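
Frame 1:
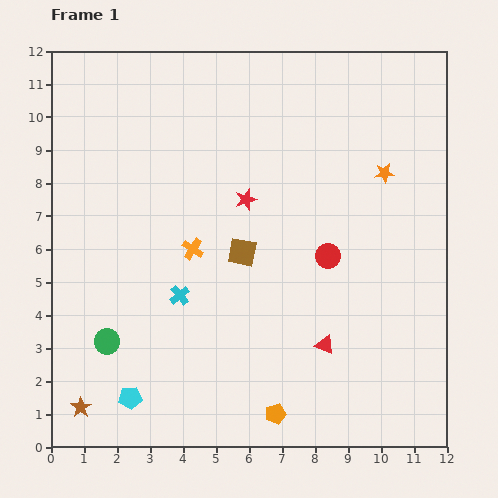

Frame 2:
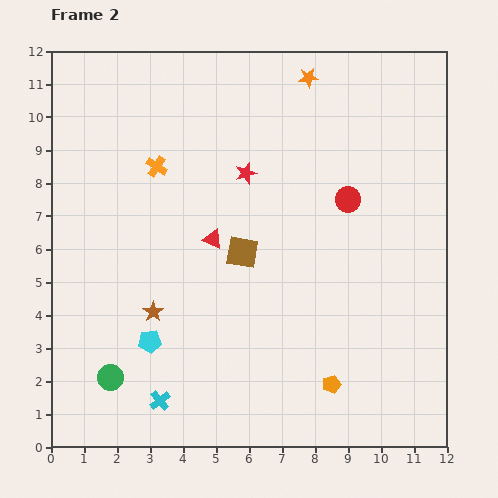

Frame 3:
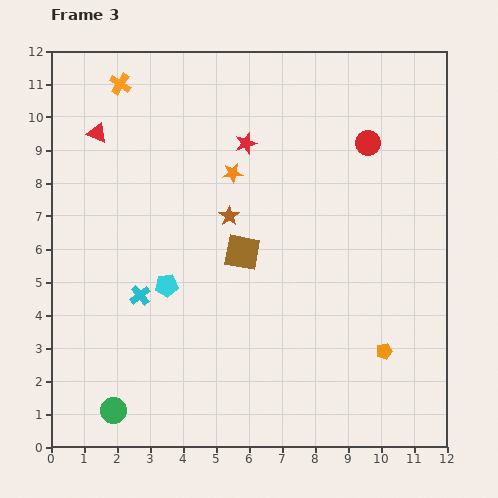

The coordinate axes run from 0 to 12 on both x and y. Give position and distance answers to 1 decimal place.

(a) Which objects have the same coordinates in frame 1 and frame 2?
the brown square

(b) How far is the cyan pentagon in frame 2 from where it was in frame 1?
1.8

The cyan pentagon moved from (2.4, 1.5) to (3.0, 3.2), a distance of √(0.6² + 1.7²) ≈ 1.8.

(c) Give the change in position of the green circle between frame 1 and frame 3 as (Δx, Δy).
(0.2, -2.1)

The green circle was at (1.7, 3.2) in frame 1 and (1.9, 1.1) in frame 3.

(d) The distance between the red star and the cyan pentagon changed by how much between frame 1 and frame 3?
-2.0

Distance in frame 1: 6.9. Distance in frame 3: 4.9.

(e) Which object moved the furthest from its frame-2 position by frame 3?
the red triangle

(moved 4.7; next 3.7)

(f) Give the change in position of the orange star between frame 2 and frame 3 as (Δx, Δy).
(-2.3, -2.9)

The orange star was at (7.8, 11.2) in frame 2 and (5.5, 8.3) in frame 3.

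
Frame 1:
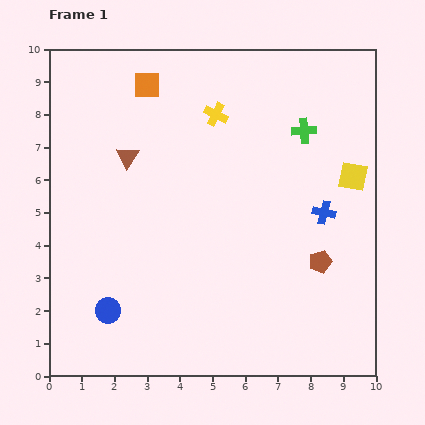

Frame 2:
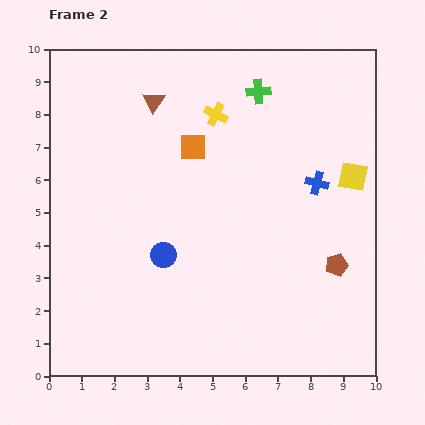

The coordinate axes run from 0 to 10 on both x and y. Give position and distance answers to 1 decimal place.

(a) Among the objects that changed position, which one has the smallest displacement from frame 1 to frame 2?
the brown pentagon

(moved 0.5)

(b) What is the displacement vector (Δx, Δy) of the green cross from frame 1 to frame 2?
(-1.4, 1.2)

The green cross was at (7.8, 7.5) in frame 1 and (6.4, 8.7) in frame 2.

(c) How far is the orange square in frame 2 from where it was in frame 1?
2.4

The orange square moved from (3.0, 8.9) to (4.4, 7.0), a distance of √(1.4² + 1.9²) ≈ 2.4.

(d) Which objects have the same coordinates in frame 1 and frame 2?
the yellow square, the yellow cross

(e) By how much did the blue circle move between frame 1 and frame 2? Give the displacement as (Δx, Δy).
(1.7, 1.7)

The blue circle was at (1.8, 2.0) in frame 1 and (3.5, 3.7) in frame 2.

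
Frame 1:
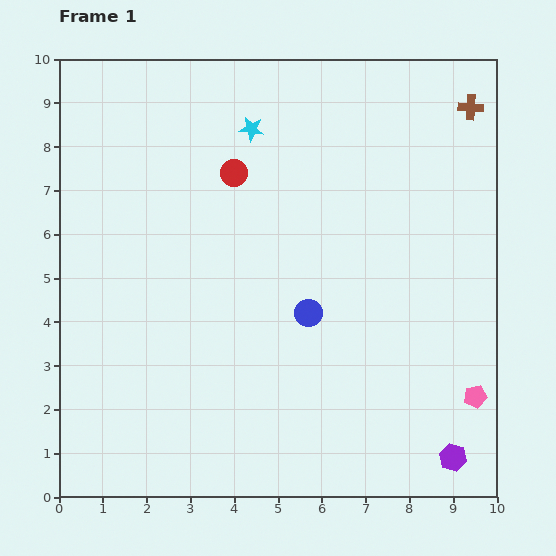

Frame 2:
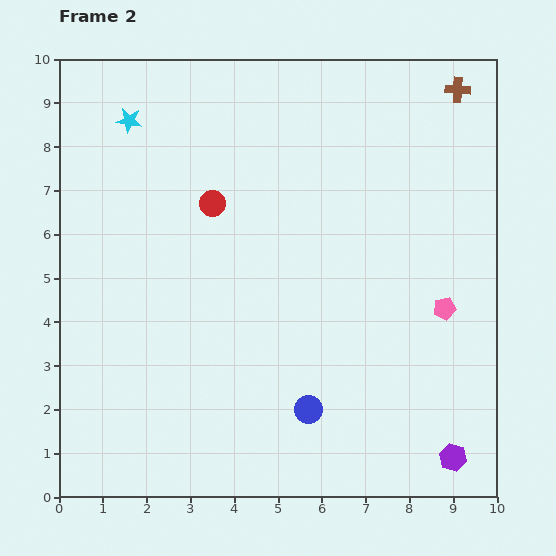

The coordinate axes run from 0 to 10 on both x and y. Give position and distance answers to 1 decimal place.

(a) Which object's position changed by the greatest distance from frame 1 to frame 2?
the cyan star

(moved 2.8; next 2.2)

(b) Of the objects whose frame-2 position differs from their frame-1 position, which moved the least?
the brown cross

(moved 0.5)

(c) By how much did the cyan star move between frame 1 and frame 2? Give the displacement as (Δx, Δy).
(-2.8, 0.2)

The cyan star was at (4.4, 8.4) in frame 1 and (1.6, 8.6) in frame 2.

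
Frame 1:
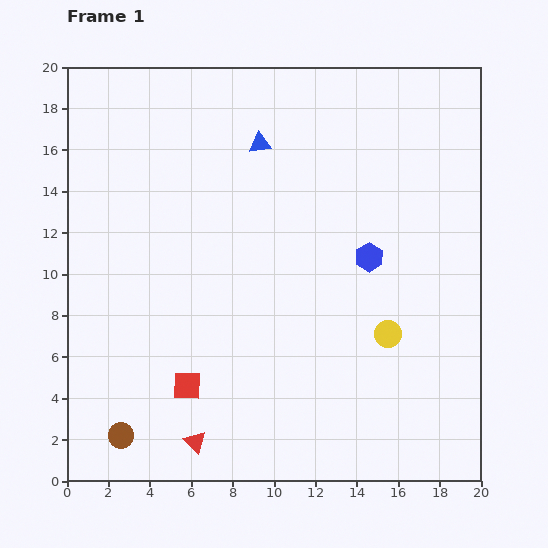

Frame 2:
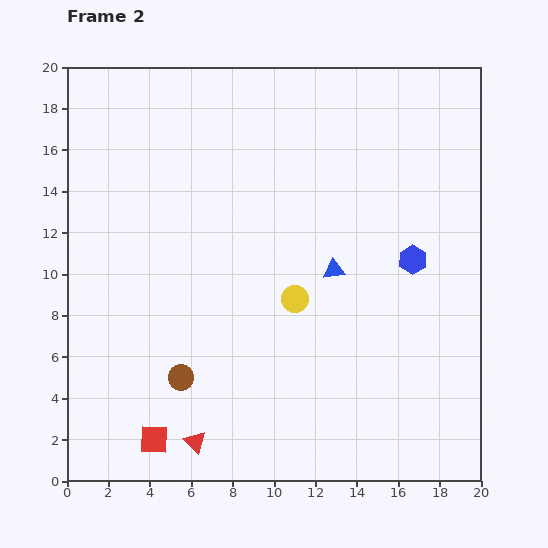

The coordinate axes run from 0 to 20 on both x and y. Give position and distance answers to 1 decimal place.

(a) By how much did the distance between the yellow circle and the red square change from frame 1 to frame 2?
-0.4

Distance in frame 1: 10.0. Distance in frame 2: 9.6.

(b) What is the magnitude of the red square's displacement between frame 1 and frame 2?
3.1

The red square moved from (5.8, 4.6) to (4.2, 2.0), a distance of √(1.6² + 2.6²) ≈ 3.1.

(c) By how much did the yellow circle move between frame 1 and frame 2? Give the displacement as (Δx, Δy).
(-4.5, 1.7)

The yellow circle was at (15.5, 7.1) in frame 1 and (11.0, 8.8) in frame 2.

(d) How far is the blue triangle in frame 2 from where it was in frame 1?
7.1

The blue triangle moved from (9.3, 16.3) to (12.9, 10.2), a distance of √(3.6² + 6.1²) ≈ 7.1.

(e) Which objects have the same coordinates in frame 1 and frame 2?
the red triangle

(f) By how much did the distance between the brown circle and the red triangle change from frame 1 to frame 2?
-0.4

Distance in frame 1: 3.6. Distance in frame 2: 3.2.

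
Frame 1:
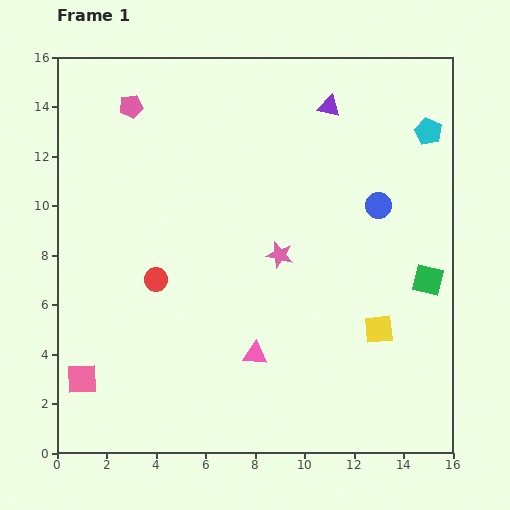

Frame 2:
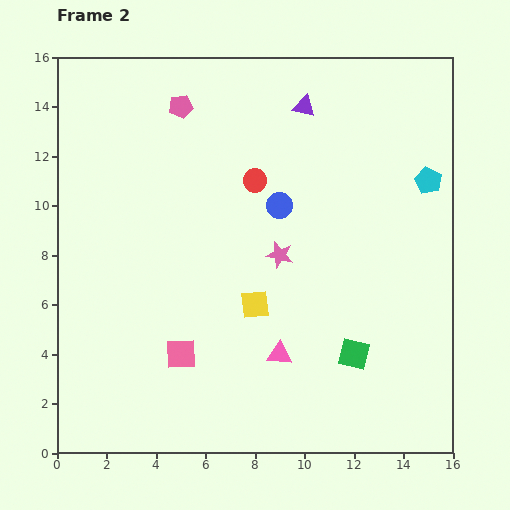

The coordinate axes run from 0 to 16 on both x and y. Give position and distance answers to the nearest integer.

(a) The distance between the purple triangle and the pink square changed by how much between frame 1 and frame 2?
-4

Distance in frame 1: 15. Distance in frame 2: 11.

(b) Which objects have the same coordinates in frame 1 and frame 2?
the pink star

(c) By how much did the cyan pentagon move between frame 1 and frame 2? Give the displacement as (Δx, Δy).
(0, -2)

The cyan pentagon was at (15, 13) in frame 1 and (15, 11) in frame 2.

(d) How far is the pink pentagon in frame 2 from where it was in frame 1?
2

The pink pentagon moved from (3, 14) to (5, 14), a distance of √(2² + 0²) ≈ 2.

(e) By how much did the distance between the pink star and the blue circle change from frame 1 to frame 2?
-2

Distance in frame 1: 4. Distance in frame 2: 2.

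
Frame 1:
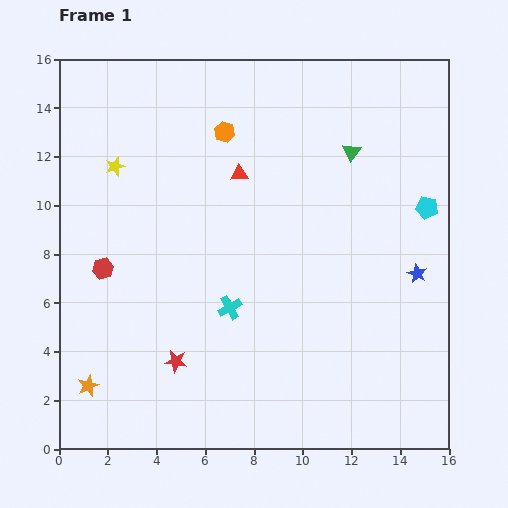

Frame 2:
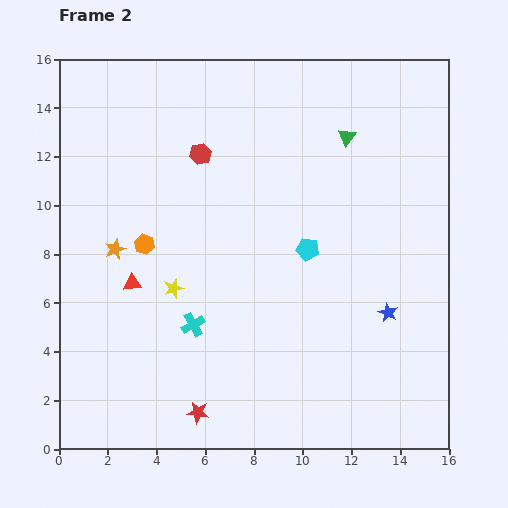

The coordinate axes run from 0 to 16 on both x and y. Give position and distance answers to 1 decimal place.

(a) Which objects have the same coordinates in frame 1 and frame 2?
none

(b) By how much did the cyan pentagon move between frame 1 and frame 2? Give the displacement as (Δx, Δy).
(-4.9, -1.7)

The cyan pentagon was at (15.1, 9.9) in frame 1 and (10.2, 8.2) in frame 2.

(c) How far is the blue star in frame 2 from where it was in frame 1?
2.0

The blue star moved from (14.7, 7.2) to (13.5, 5.6), a distance of √(1.2² + 1.6²) ≈ 2.0.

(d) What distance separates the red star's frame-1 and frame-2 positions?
2.3

The red star moved from (4.8, 3.6) to (5.7, 1.5), a distance of √(0.9² + 2.1²) ≈ 2.3.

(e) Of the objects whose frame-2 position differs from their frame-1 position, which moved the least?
the green triangle

(moved 0.6)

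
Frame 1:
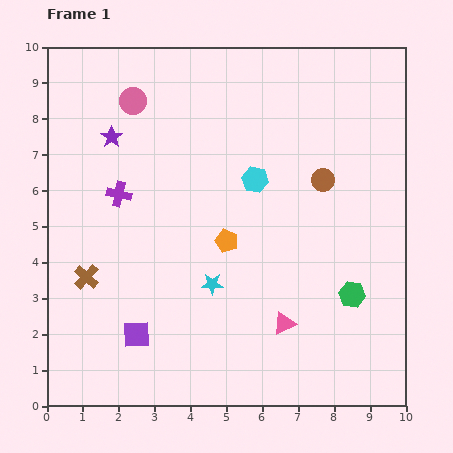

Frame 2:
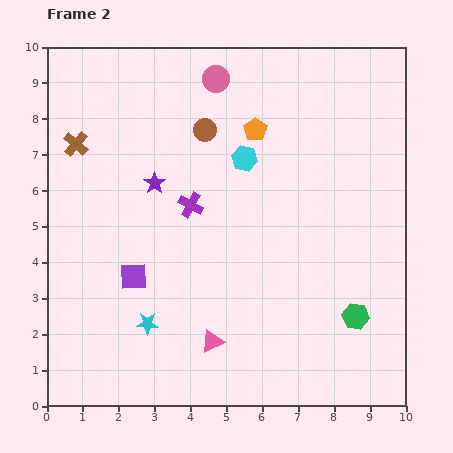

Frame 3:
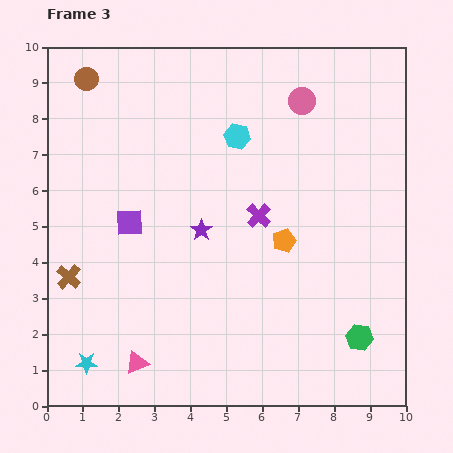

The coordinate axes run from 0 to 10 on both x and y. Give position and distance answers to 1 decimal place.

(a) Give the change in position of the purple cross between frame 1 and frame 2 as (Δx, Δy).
(2.0, -0.3)

The purple cross was at (2.0, 5.9) in frame 1 and (4.0, 5.6) in frame 2.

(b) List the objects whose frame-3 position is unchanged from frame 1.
none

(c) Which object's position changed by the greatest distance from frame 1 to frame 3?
the brown circle

(moved 7.2; next 4.7)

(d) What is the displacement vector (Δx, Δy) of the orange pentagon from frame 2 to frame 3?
(0.8, -3.1)

The orange pentagon was at (5.8, 7.7) in frame 2 and (6.6, 4.6) in frame 3.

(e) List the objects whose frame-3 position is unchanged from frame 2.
none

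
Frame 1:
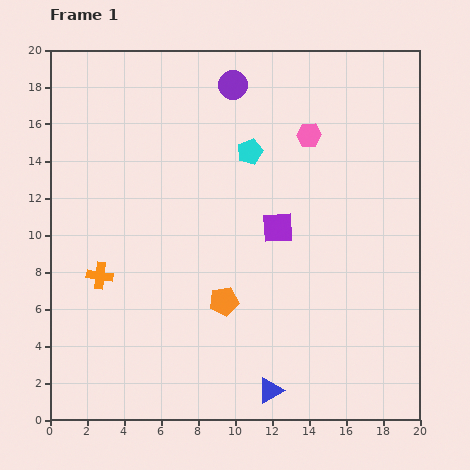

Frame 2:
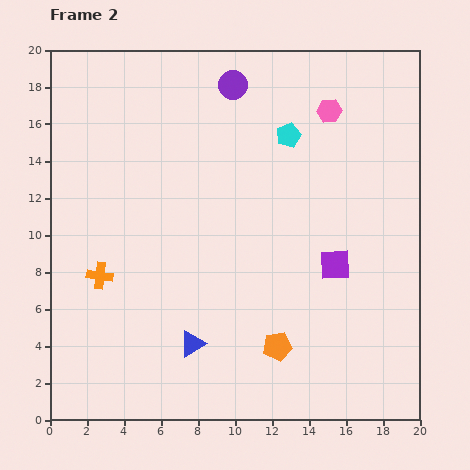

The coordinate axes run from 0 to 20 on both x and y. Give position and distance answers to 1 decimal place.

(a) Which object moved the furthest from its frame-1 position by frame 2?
the blue triangle

(moved 4.9; next 3.8)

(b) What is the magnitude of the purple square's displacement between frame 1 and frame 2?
3.7

The purple square moved from (12.3, 10.4) to (15.4, 8.4), a distance of √(3.1² + 2.0²) ≈ 3.7.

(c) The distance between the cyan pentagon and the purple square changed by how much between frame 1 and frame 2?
+3.0

Distance in frame 1: 4.4. Distance in frame 2: 7.4.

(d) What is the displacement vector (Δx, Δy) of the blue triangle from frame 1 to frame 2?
(-4.2, 2.5)

The blue triangle was at (11.9, 1.6) in frame 1 and (7.7, 4.1) in frame 2.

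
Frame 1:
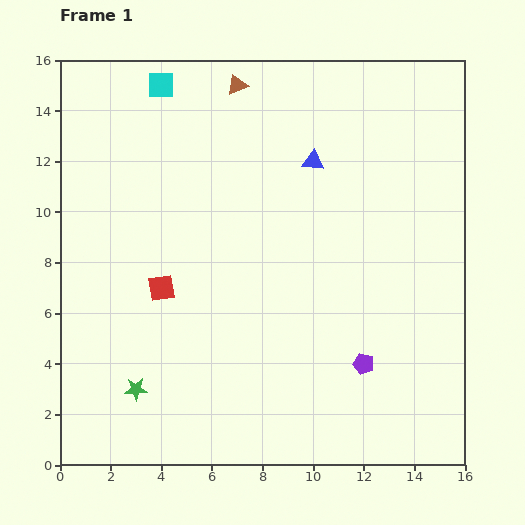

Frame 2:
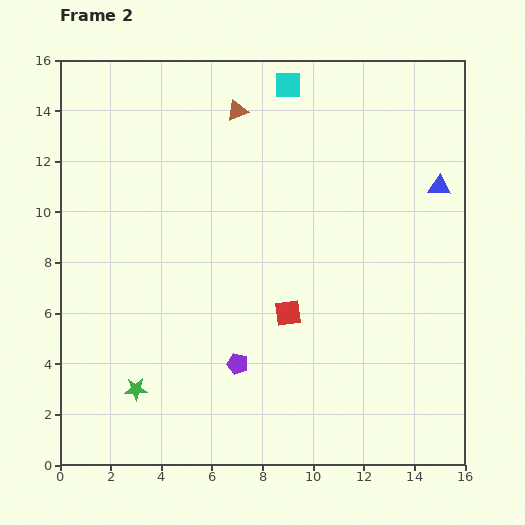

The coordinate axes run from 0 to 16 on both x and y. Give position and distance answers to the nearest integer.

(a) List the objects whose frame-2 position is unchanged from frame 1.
the green star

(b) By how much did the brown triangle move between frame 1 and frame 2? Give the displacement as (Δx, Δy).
(0, -1)

The brown triangle was at (7, 15) in frame 1 and (7, 14) in frame 2.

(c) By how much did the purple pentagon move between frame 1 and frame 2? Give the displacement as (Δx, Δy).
(-5, 0)

The purple pentagon was at (12, 4) in frame 1 and (7, 4) in frame 2.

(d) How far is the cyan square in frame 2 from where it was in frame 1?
5

The cyan square moved from (4, 15) to (9, 15), a distance of √(5² + 0²) ≈ 5.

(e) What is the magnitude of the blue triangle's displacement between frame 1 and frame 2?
5

The blue triangle moved from (10, 12) to (15, 11), a distance of √(5² + 1²) ≈ 5.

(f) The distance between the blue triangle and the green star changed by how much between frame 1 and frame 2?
+3

Distance in frame 1: 11. Distance in frame 2: 14.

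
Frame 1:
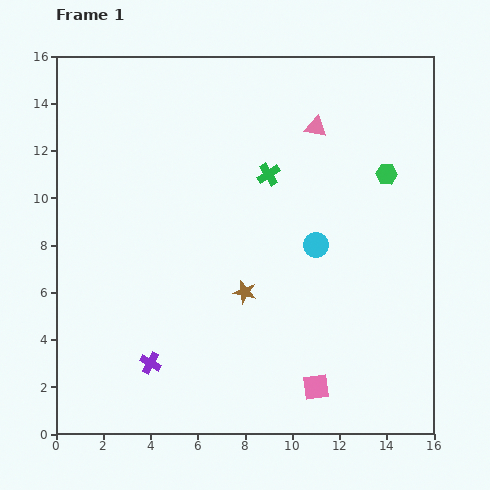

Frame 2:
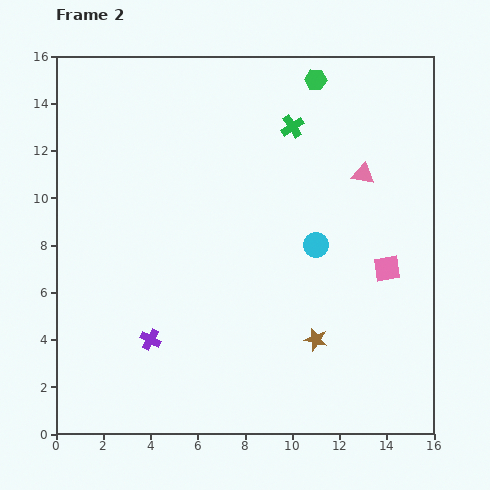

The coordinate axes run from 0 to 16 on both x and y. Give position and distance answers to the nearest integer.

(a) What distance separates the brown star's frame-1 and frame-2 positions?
4

The brown star moved from (8, 6) to (11, 4), a distance of √(3² + 2²) ≈ 4.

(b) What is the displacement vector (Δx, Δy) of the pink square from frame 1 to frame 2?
(3, 5)

The pink square was at (11, 2) in frame 1 and (14, 7) in frame 2.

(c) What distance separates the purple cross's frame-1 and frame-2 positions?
1

The purple cross moved from (4, 3) to (4, 4), a distance of √(0² + 1²) ≈ 1.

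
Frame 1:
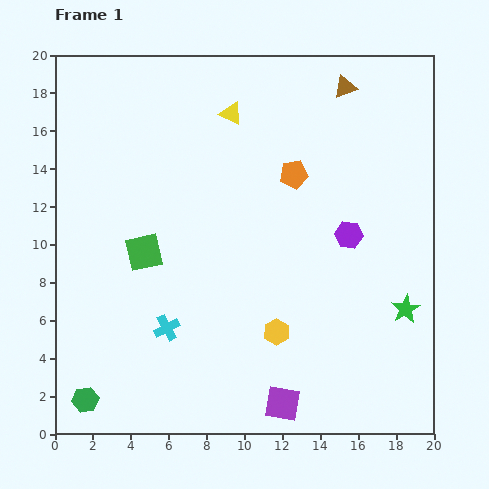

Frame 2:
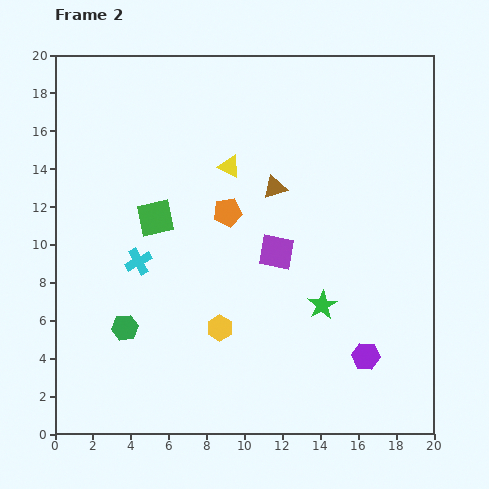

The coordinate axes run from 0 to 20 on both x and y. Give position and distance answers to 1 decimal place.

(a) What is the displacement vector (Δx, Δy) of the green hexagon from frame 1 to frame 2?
(2.1, 3.8)

The green hexagon was at (1.6, 1.8) in frame 1 and (3.7, 5.6) in frame 2.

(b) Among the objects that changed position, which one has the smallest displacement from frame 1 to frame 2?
the green square

(moved 1.9)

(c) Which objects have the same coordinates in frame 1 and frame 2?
none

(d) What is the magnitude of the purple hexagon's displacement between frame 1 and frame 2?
6.5

The purple hexagon moved from (15.5, 10.5) to (16.4, 4.1), a distance of √(0.9² + 6.4²) ≈ 6.5.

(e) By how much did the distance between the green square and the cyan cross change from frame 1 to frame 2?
-1.7

Distance in frame 1: 4.2. Distance in frame 2: 2.5.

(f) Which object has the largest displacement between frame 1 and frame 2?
the purple square

(moved 8.0; next 6.5)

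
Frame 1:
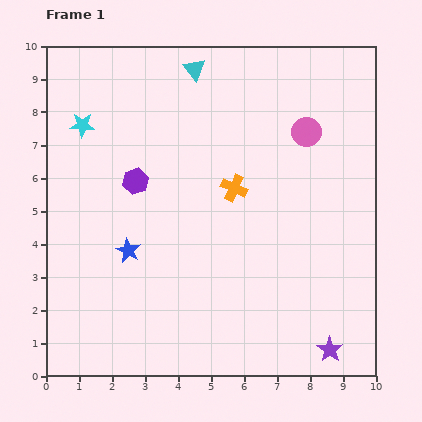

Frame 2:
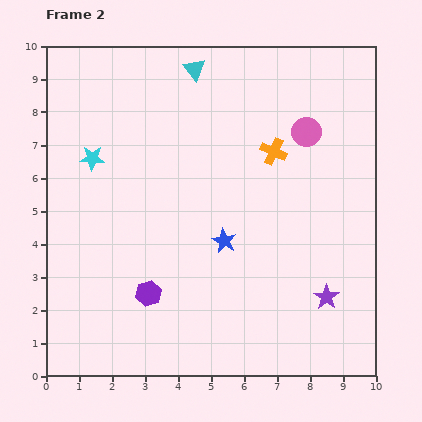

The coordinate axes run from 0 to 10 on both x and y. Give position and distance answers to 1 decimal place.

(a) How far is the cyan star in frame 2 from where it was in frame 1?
1.0

The cyan star moved from (1.1, 7.6) to (1.4, 6.6), a distance of √(0.3² + 1.0²) ≈ 1.0.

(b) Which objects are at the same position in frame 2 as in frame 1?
the pink circle, the cyan triangle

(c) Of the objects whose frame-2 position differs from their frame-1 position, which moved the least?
the cyan star

(moved 1.0)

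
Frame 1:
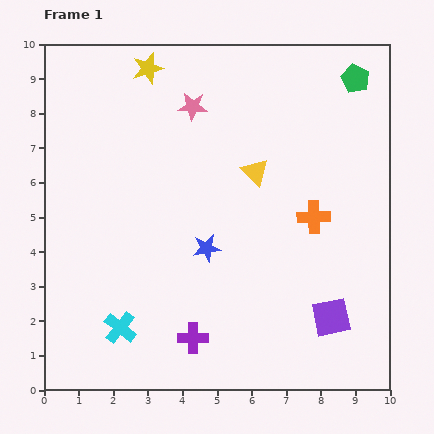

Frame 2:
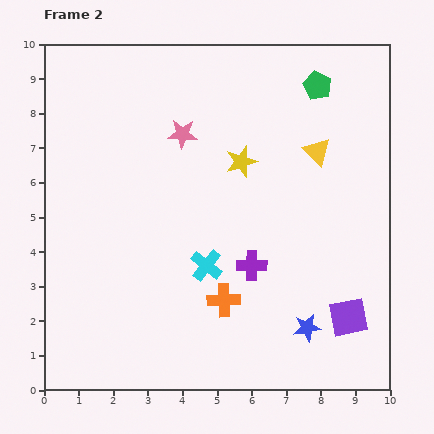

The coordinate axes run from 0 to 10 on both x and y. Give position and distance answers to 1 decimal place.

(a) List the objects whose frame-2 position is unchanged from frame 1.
none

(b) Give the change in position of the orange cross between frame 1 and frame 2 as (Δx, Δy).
(-2.6, -2.4)

The orange cross was at (7.8, 5.0) in frame 1 and (5.2, 2.6) in frame 2.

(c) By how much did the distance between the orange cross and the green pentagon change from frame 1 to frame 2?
+2.6

Distance in frame 1: 4.2. Distance in frame 2: 6.8.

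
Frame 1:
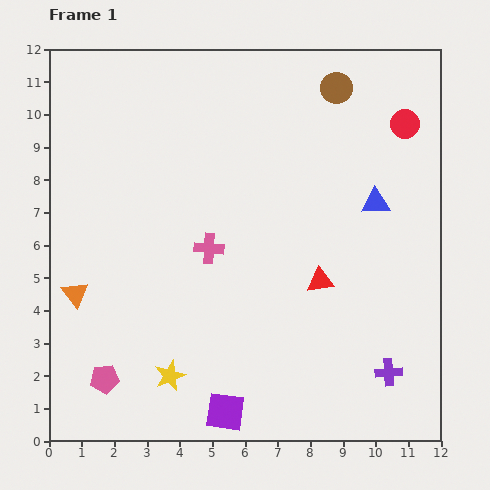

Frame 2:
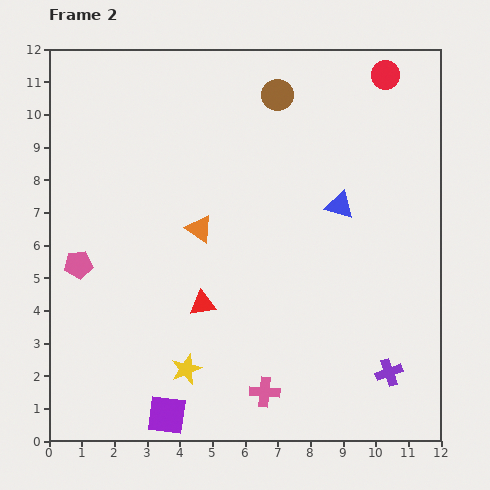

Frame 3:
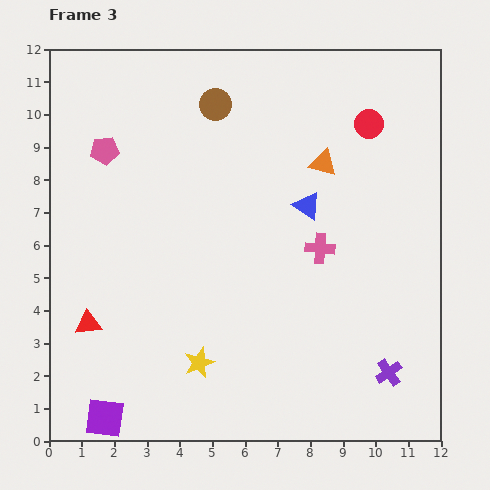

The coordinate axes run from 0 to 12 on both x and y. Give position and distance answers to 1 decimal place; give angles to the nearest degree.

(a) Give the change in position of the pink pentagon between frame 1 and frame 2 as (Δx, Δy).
(-0.8, 3.5)

The pink pentagon was at (1.7, 1.9) in frame 1 and (0.9, 5.4) in frame 2.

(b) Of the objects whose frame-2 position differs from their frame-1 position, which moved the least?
the yellow star

(moved 0.5)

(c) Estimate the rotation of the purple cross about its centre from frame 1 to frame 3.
31° counter-clockwise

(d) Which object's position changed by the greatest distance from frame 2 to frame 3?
the pink cross

(moved 4.7; next 4.3)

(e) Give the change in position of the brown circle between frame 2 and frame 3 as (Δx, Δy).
(-1.9, -0.3)

The brown circle was at (7.0, 10.6) in frame 2 and (5.1, 10.3) in frame 3.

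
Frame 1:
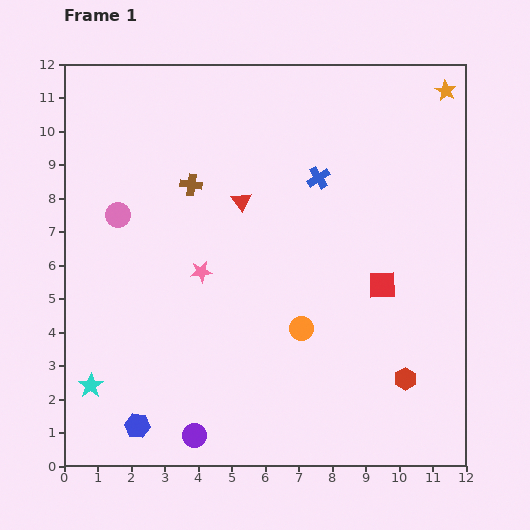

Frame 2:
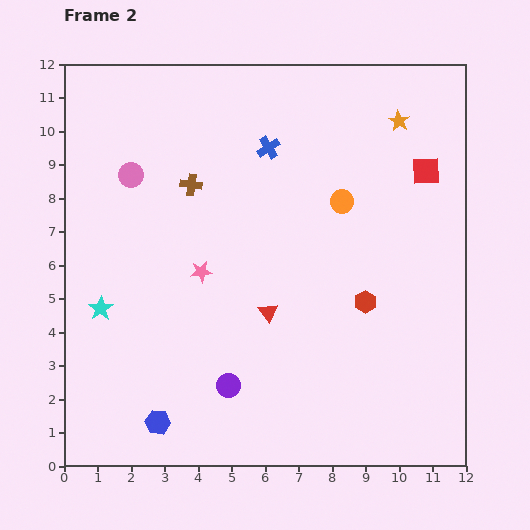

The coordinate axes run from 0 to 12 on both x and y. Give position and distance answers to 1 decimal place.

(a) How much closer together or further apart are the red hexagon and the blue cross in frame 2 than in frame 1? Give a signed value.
-1.1

Distance in frame 1: 6.5. Distance in frame 2: 5.4.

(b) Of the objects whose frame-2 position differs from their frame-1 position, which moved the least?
the blue hexagon

(moved 0.6)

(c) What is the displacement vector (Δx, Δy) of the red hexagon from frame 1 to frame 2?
(-1.2, 2.3)

The red hexagon was at (10.2, 2.6) in frame 1 and (9.0, 4.9) in frame 2.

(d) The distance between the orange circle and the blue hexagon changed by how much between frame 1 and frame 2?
+2.9

Distance in frame 1: 5.7. Distance in frame 2: 8.6.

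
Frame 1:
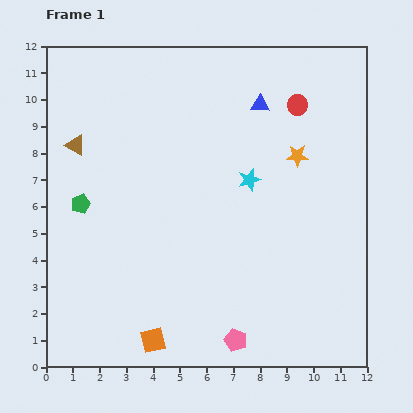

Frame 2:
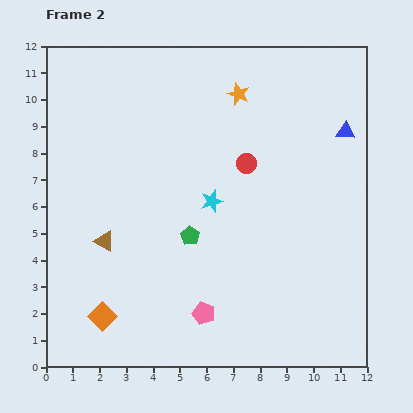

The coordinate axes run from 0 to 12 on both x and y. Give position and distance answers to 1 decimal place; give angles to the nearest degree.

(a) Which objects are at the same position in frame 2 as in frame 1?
none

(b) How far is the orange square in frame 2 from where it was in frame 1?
2.1

The orange square moved from (4.0, 1.0) to (2.1, 1.9), a distance of √(1.9² + 0.9²) ≈ 2.1.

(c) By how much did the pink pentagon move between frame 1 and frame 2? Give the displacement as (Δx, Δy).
(-1.2, 1.0)

The pink pentagon was at (7.1, 1.0) in frame 1 and (5.9, 2.0) in frame 2.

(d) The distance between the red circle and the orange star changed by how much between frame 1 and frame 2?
+0.7

Distance in frame 1: 1.9. Distance in frame 2: 2.6.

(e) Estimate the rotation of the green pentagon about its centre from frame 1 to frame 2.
17° counter-clockwise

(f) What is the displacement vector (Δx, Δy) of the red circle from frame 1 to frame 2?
(-1.9, -2.2)

The red circle was at (9.4, 9.8) in frame 1 and (7.5, 7.6) in frame 2.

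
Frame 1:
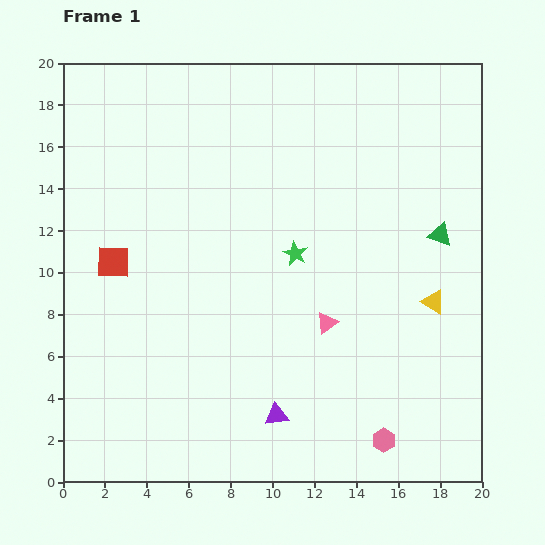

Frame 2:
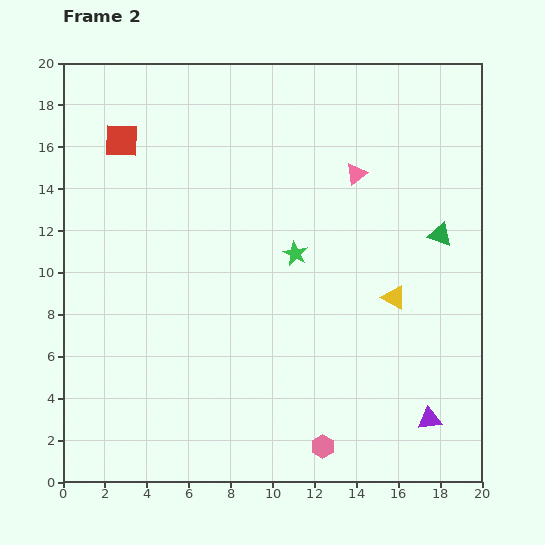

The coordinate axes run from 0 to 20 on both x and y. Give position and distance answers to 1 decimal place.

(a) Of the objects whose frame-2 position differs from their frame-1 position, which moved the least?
the yellow triangle

(moved 1.9)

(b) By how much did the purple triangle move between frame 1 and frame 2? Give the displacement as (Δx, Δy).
(7.3, -0.2)

The purple triangle was at (10.2, 3.2) in frame 1 and (17.5, 3.0) in frame 2.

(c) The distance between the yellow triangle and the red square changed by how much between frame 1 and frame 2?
-0.4

Distance in frame 1: 15.4. Distance in frame 2: 15.0.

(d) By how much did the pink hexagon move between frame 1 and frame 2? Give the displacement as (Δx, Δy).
(-2.9, -0.3)

The pink hexagon was at (15.3, 2.0) in frame 1 and (12.4, 1.7) in frame 2.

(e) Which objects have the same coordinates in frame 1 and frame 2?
the green star, the green triangle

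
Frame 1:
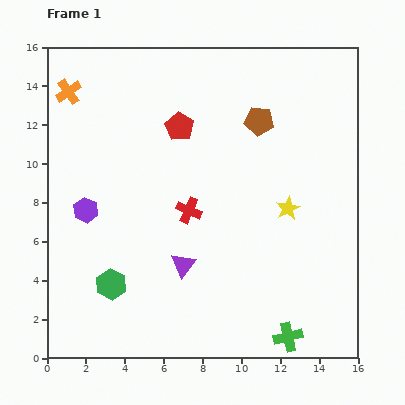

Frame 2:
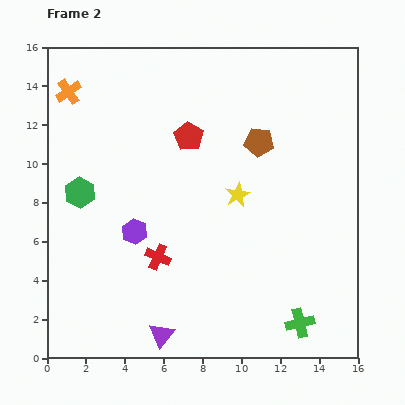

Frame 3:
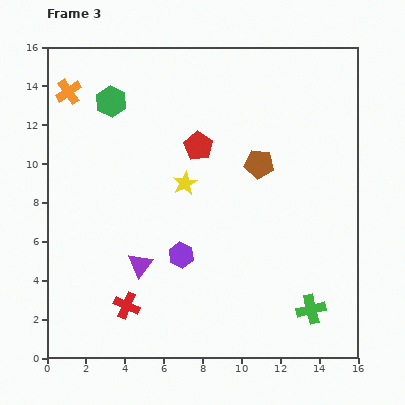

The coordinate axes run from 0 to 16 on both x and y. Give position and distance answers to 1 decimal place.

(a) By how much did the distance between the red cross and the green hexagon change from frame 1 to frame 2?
-0.3

Distance in frame 1: 5.5. Distance in frame 2: 5.2.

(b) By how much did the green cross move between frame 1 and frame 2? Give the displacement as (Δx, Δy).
(0.6, 0.7)

The green cross was at (12.4, 1.1) in frame 1 and (13.0, 1.8) in frame 2.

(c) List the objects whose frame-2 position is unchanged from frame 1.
the orange cross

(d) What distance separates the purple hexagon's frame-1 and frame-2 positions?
2.7

The purple hexagon moved from (2.0, 7.6) to (4.5, 6.5), a distance of √(2.5² + 1.1²) ≈ 2.7.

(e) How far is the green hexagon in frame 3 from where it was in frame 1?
9.4

The green hexagon moved from (3.3, 3.8) to (3.3, 13.2), a distance of √(0.0² + 9.4²) ≈ 9.4.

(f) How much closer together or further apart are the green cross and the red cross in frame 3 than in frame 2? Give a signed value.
+1.4

Distance in frame 2: 8.1. Distance in frame 3: 9.5.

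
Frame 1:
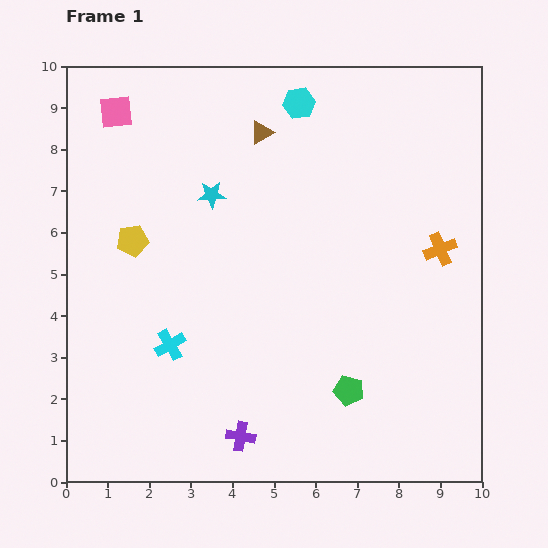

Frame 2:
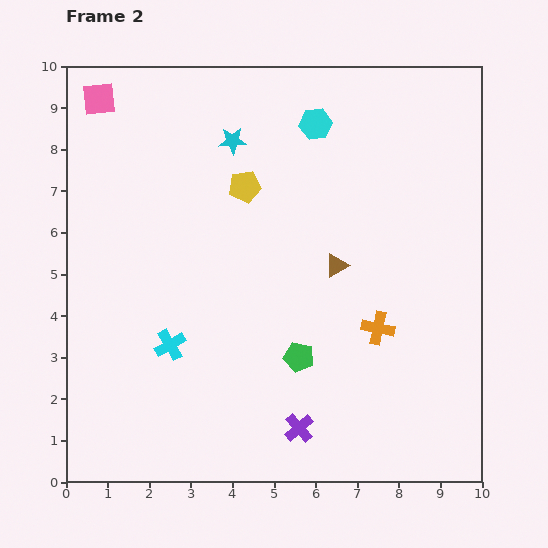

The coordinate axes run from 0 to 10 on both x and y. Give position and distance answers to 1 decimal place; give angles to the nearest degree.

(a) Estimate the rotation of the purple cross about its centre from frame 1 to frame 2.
39° clockwise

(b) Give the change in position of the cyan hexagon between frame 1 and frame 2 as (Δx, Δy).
(0.4, -0.5)

The cyan hexagon was at (5.6, 9.1) in frame 1 and (6.0, 8.6) in frame 2.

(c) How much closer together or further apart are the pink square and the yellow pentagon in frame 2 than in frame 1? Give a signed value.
+1.0

Distance in frame 1: 3.1. Distance in frame 2: 4.1.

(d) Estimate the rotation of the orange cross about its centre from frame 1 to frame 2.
33° clockwise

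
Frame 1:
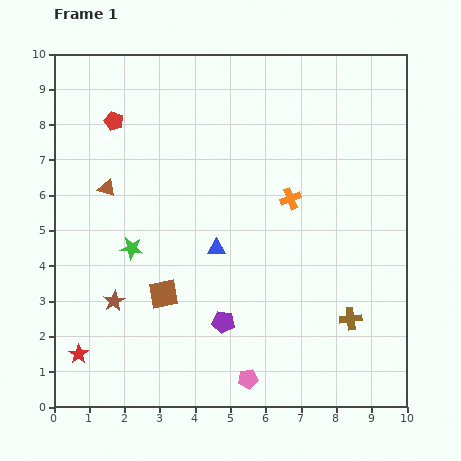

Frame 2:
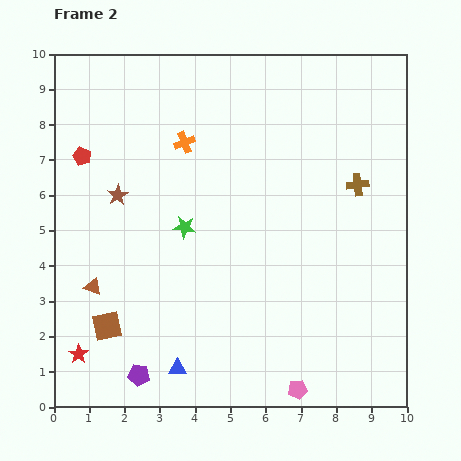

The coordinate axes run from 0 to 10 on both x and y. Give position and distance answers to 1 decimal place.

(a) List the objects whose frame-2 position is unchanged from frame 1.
the red star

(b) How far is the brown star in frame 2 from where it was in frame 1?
3.0

The brown star moved from (1.7, 3.0) to (1.8, 6.0), a distance of √(0.1² + 3.0²) ≈ 3.0.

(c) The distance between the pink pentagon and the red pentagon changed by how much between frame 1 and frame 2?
+0.8

Distance in frame 1: 8.2. Distance in frame 2: 9.0.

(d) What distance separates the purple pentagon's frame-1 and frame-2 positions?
2.8

The purple pentagon moved from (4.8, 2.4) to (2.4, 0.9), a distance of √(2.4² + 1.5²) ≈ 2.8.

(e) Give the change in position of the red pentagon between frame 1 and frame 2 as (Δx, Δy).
(-0.9, -1.0)

The red pentagon was at (1.7, 8.1) in frame 1 and (0.8, 7.1) in frame 2.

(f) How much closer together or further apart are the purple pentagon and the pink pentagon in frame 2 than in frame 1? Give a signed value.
+2.8

Distance in frame 1: 1.7. Distance in frame 2: 4.5.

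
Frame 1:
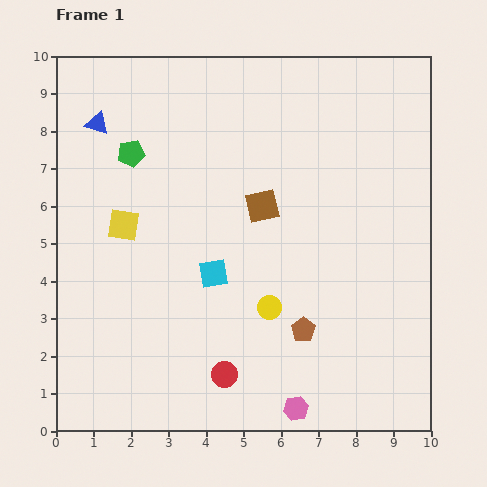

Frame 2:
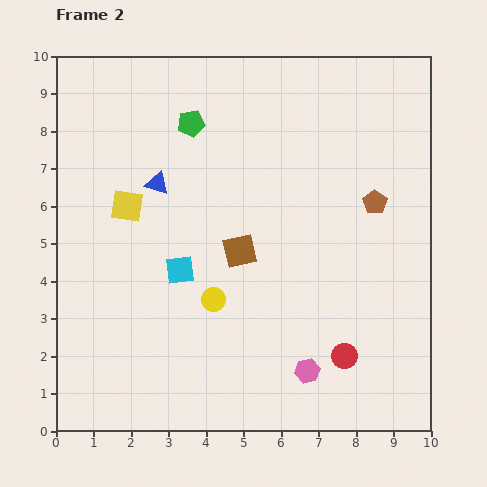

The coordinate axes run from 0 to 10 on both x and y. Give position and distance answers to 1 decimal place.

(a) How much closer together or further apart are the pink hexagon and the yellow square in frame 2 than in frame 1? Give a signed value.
-0.2

Distance in frame 1: 6.7. Distance in frame 2: 6.5.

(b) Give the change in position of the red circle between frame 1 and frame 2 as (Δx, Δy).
(3.2, 0.5)

The red circle was at (4.5, 1.5) in frame 1 and (7.7, 2.0) in frame 2.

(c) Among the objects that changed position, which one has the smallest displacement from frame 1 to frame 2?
the yellow square

(moved 0.5)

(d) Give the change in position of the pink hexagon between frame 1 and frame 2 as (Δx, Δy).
(0.3, 1.0)

The pink hexagon was at (6.4, 0.6) in frame 1 and (6.7, 1.6) in frame 2.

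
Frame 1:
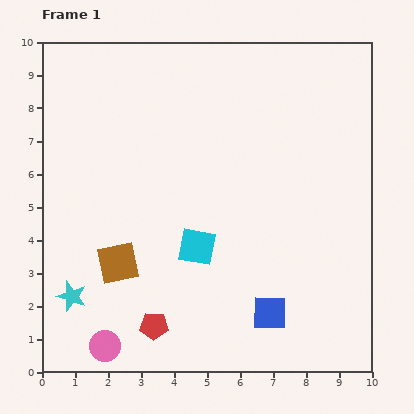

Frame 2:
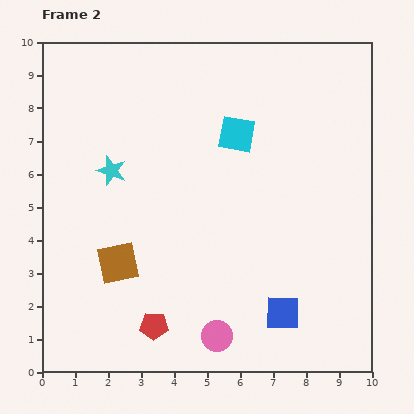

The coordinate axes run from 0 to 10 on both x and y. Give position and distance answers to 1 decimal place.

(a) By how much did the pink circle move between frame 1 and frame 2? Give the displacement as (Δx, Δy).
(3.4, 0.3)

The pink circle was at (1.9, 0.8) in frame 1 and (5.3, 1.1) in frame 2.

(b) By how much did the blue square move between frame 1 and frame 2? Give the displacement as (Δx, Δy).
(0.4, 0.0)

The blue square was at (6.9, 1.8) in frame 1 and (7.3, 1.8) in frame 2.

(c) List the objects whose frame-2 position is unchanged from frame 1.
the red pentagon, the brown square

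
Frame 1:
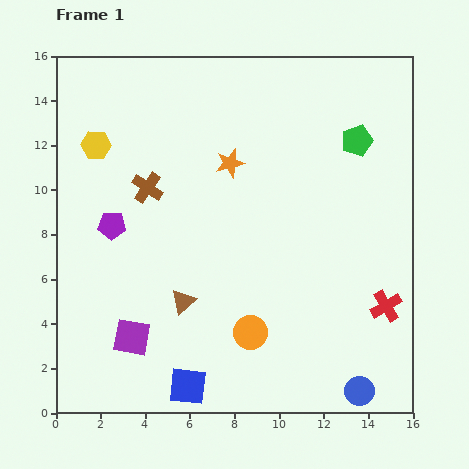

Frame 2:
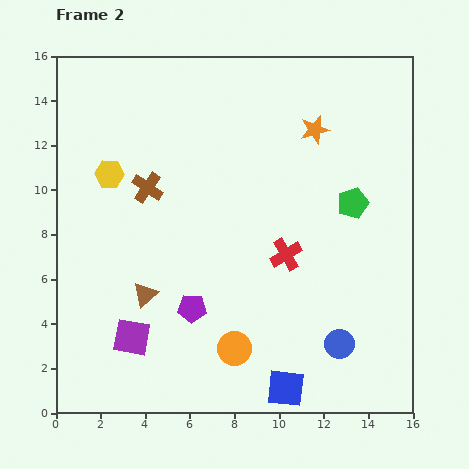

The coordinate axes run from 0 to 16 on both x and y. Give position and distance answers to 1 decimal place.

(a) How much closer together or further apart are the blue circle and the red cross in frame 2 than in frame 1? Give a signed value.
+0.7

Distance in frame 1: 4.0. Distance in frame 2: 4.7.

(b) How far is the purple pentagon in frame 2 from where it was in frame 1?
5.2

The purple pentagon moved from (2.5, 8.4) to (6.1, 4.7), a distance of √(3.6² + 3.7²) ≈ 5.2.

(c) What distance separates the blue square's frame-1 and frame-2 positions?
4.4

The blue square moved from (5.9, 1.2) to (10.3, 1.1), a distance of √(4.4² + 0.1²) ≈ 4.4.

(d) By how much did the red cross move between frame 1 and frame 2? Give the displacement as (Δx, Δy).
(-4.5, 2.3)

The red cross was at (14.8, 4.8) in frame 1 and (10.3, 7.1) in frame 2.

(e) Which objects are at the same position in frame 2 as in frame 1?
the brown cross, the purple square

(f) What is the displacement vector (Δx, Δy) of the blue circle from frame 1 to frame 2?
(-0.9, 2.1)

The blue circle was at (13.6, 1.0) in frame 1 and (12.7, 3.1) in frame 2.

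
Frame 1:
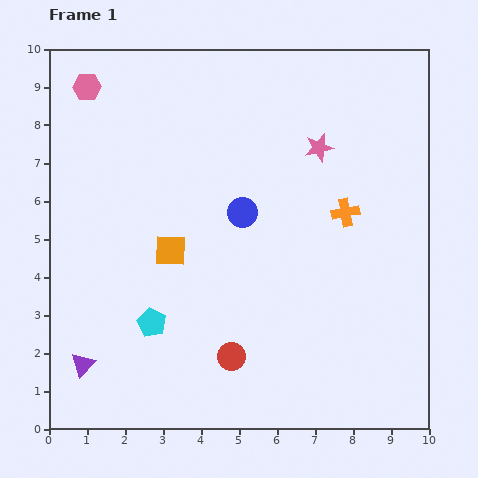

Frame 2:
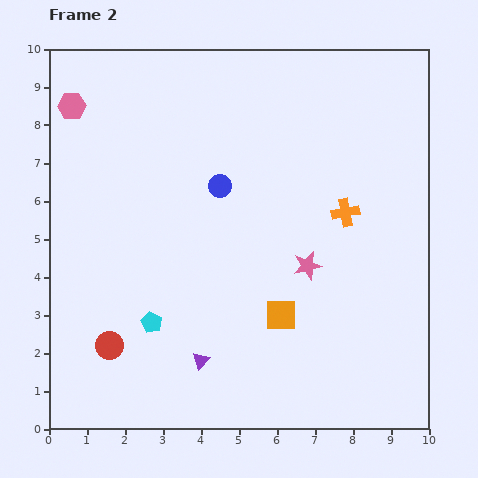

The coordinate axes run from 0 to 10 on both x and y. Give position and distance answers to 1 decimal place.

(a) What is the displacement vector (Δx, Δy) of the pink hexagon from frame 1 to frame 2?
(-0.4, -0.5)

The pink hexagon was at (1.0, 9.0) in frame 1 and (0.6, 8.5) in frame 2.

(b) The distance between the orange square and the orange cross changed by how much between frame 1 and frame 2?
-1.5

Distance in frame 1: 4.7. Distance in frame 2: 3.2.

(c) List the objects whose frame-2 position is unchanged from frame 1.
the cyan pentagon, the orange cross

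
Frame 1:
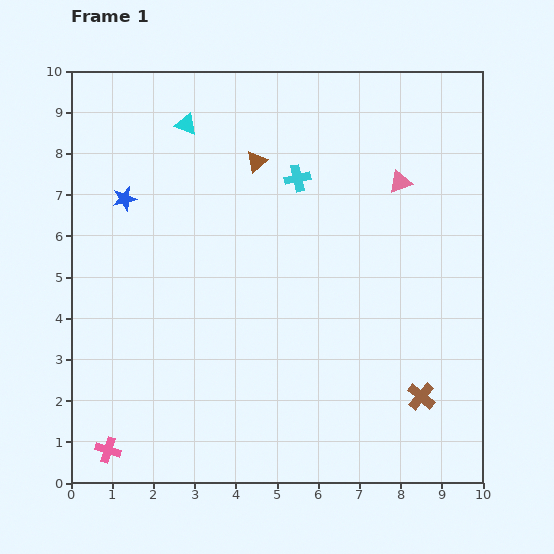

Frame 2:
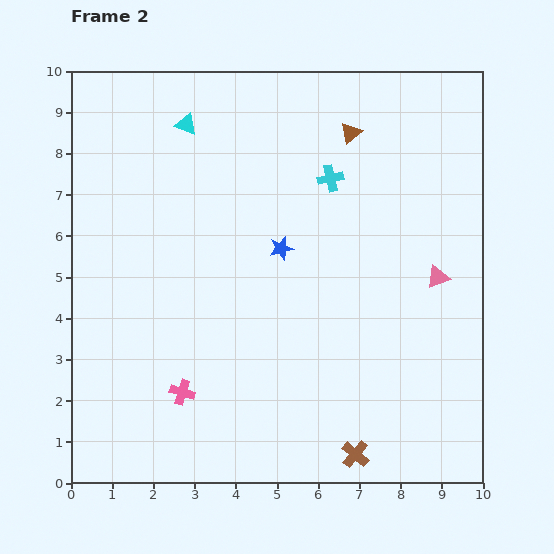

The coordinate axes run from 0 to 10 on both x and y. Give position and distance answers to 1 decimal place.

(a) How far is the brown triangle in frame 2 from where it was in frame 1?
2.4

The brown triangle moved from (4.5, 7.8) to (6.8, 8.5), a distance of √(2.3² + 0.7²) ≈ 2.4.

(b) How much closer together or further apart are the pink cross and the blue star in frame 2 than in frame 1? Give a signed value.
-1.9

Distance in frame 1: 6.1. Distance in frame 2: 4.2.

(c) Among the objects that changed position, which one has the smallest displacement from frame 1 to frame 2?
the cyan cross

(moved 0.8)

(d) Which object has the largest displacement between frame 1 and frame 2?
the blue star

(moved 4.0; next 2.5)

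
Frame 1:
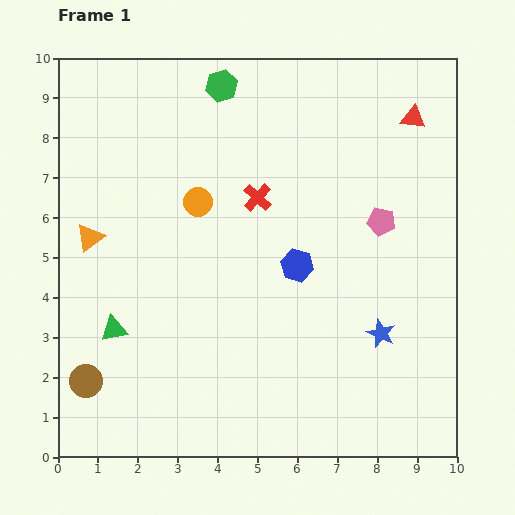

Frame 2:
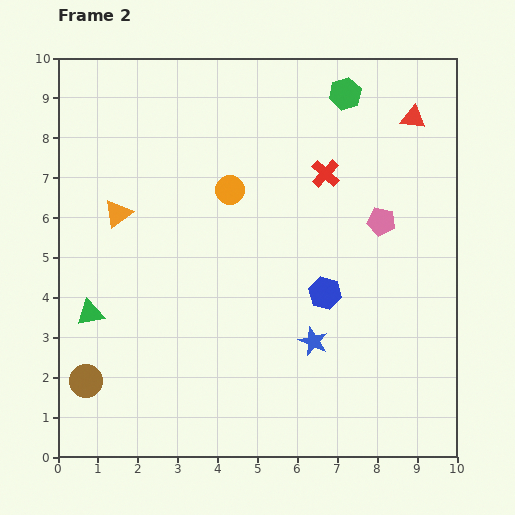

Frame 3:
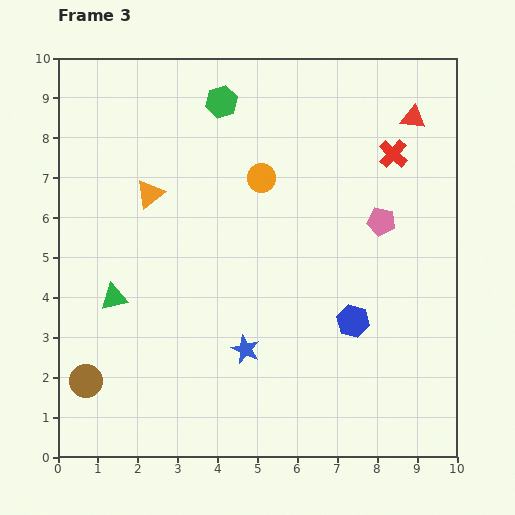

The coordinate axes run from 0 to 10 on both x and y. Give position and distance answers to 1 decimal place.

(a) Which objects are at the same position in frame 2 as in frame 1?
the brown circle, the pink pentagon, the red triangle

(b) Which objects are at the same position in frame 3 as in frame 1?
the brown circle, the pink pentagon, the red triangle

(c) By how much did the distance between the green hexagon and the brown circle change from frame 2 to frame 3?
-1.9

Distance in frame 2: 9.7. Distance in frame 3: 7.8.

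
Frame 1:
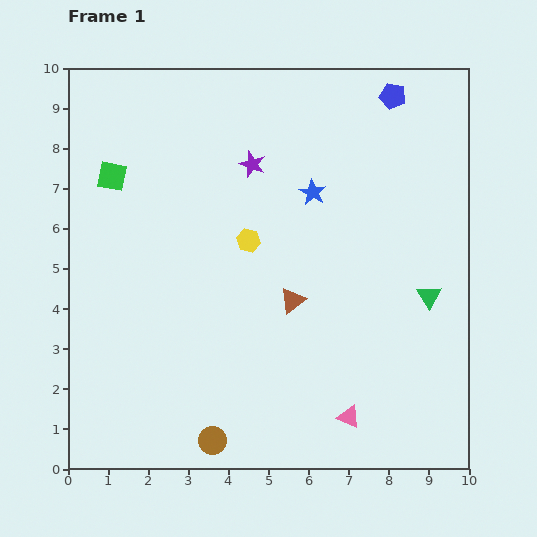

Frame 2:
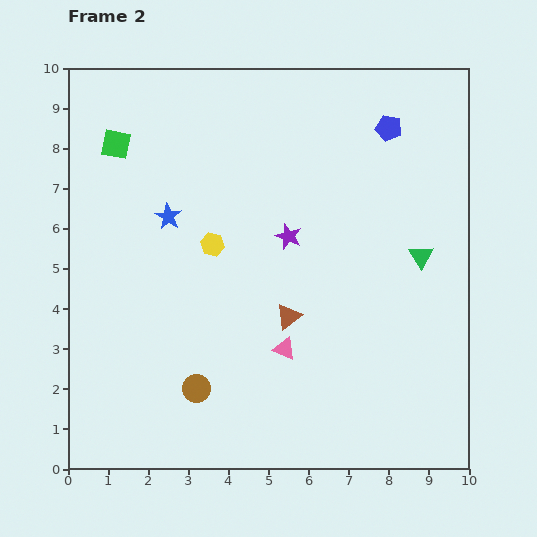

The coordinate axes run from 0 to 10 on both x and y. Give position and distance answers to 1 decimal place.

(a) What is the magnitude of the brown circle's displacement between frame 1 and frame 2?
1.4

The brown circle moved from (3.6, 0.7) to (3.2, 2.0), a distance of √(0.4² + 1.3²) ≈ 1.4.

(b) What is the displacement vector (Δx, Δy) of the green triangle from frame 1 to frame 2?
(-0.2, 1.0)

The green triangle was at (9.0, 4.3) in frame 1 and (8.8, 5.3) in frame 2.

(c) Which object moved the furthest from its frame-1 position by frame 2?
the blue star

(moved 3.6; next 2.3)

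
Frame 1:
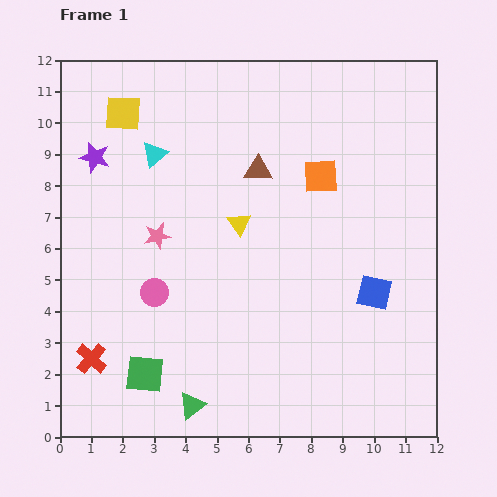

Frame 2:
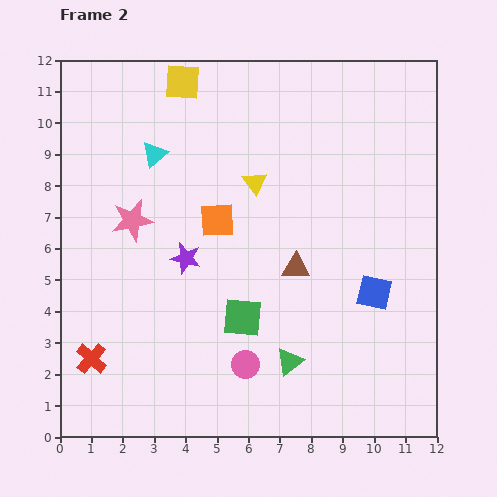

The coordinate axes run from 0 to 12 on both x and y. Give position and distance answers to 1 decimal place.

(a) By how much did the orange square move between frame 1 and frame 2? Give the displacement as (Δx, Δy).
(-3.3, -1.4)

The orange square was at (8.3, 8.3) in frame 1 and (5.0, 6.9) in frame 2.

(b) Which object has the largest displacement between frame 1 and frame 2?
the purple star

(moved 4.3; next 3.7)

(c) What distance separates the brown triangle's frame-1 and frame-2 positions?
3.3

The brown triangle moved from (6.3, 8.5) to (7.5, 5.4), a distance of √(1.2² + 3.1²) ≈ 3.3.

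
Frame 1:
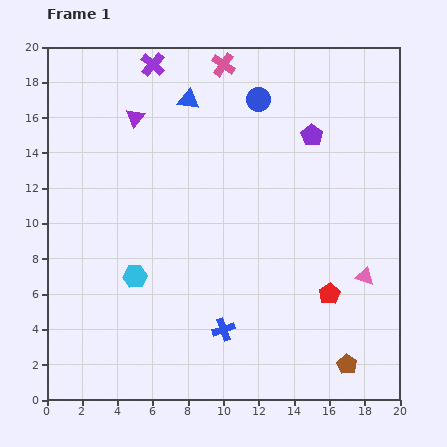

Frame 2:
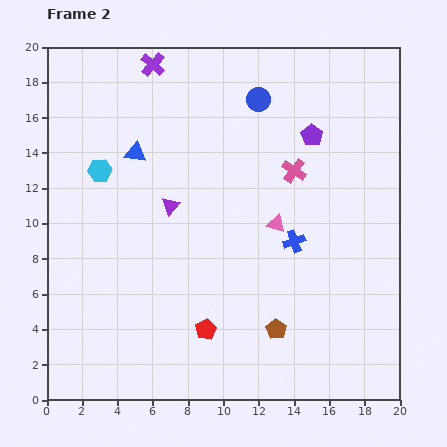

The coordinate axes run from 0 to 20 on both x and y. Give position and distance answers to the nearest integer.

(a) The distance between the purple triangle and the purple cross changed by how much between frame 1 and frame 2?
+5

Distance in frame 1: 3. Distance in frame 2: 8.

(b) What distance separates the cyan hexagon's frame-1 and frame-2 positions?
6

The cyan hexagon moved from (5, 7) to (3, 13), a distance of √(2² + 6²) ≈ 6.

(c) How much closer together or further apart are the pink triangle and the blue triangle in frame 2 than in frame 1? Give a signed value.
-5

Distance in frame 1: 14. Distance in frame 2: 9.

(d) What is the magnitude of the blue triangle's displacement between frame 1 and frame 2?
4

The blue triangle moved from (8, 17) to (5, 14), a distance of √(3² + 3²) ≈ 4.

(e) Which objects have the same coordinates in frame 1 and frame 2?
the purple cross, the blue circle, the purple pentagon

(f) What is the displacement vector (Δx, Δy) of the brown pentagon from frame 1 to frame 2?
(-4, 2)

The brown pentagon was at (17, 2) in frame 1 and (13, 4) in frame 2.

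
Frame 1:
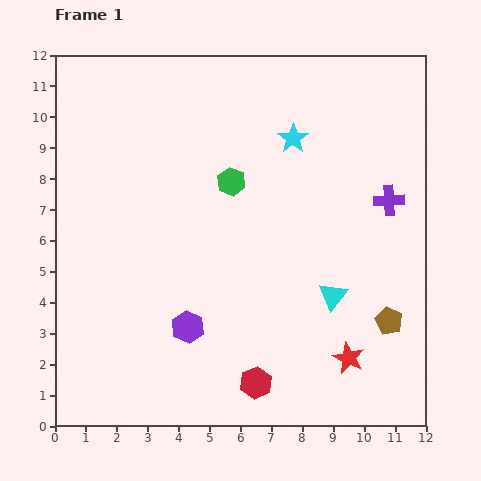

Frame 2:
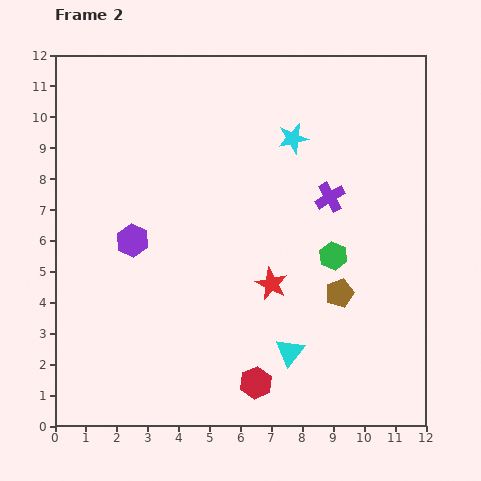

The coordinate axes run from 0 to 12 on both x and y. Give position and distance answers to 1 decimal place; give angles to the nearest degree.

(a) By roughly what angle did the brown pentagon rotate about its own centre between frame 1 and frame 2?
27° clockwise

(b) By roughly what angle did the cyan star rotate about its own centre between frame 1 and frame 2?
21° clockwise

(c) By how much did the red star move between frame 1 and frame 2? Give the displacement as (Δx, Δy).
(-2.5, 2.4)

The red star was at (9.5, 2.2) in frame 1 and (7.0, 4.6) in frame 2.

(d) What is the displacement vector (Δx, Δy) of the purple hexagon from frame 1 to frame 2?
(-1.8, 2.8)

The purple hexagon was at (4.3, 3.2) in frame 1 and (2.5, 6.0) in frame 2.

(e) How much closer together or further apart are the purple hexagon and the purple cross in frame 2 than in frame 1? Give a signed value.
-1.1

Distance in frame 1: 7.7. Distance in frame 2: 6.6.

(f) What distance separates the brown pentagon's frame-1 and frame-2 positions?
1.8

The brown pentagon moved from (10.8, 3.4) to (9.2, 4.3), a distance of √(1.6² + 0.9²) ≈ 1.8.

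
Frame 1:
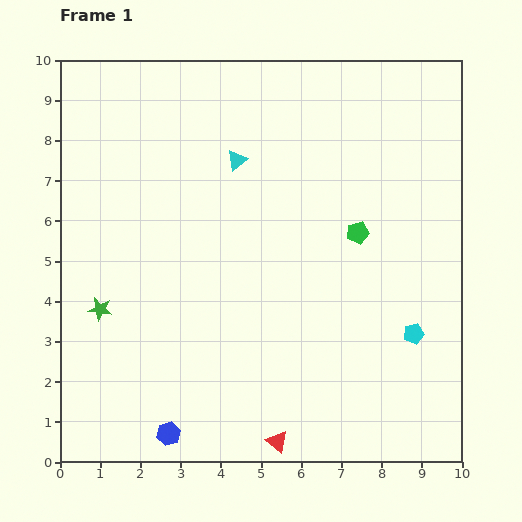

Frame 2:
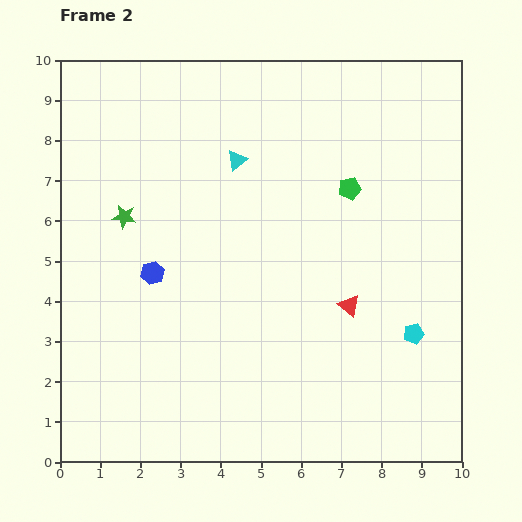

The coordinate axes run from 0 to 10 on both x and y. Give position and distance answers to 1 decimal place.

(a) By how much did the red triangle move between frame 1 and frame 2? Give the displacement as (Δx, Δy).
(1.8, 3.4)

The red triangle was at (5.4, 0.5) in frame 1 and (7.2, 3.9) in frame 2.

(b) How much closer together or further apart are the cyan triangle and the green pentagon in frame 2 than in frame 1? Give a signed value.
-0.6

Distance in frame 1: 3.5. Distance in frame 2: 2.9.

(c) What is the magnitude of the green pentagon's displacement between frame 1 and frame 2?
1.1

The green pentagon moved from (7.4, 5.7) to (7.2, 6.8), a distance of √(0.2² + 1.1²) ≈ 1.1.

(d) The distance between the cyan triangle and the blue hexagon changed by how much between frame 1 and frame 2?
-3.5

Distance in frame 1: 7.0. Distance in frame 2: 3.5.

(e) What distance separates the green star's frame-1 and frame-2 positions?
2.4

The green star moved from (1.0, 3.8) to (1.6, 6.1), a distance of √(0.6² + 2.3²) ≈ 2.4.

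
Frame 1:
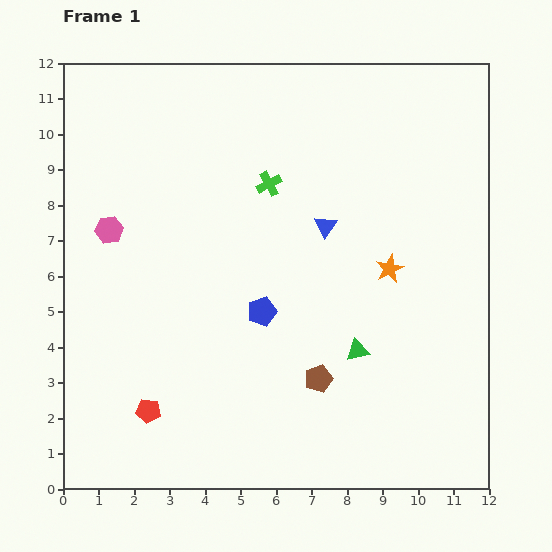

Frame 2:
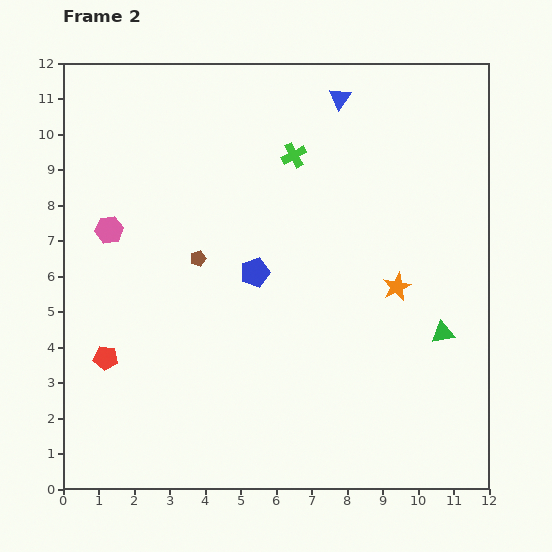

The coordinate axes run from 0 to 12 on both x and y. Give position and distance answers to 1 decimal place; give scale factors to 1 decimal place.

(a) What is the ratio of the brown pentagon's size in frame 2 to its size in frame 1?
0.6×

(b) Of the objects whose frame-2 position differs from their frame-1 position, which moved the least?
the orange star

(moved 0.5)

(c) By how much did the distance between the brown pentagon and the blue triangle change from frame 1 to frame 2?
+1.7

Distance in frame 1: 4.3. Distance in frame 2: 6.0.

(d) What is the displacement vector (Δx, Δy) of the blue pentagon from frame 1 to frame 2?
(-0.2, 1.1)

The blue pentagon was at (5.6, 5.0) in frame 1 and (5.4, 6.1) in frame 2.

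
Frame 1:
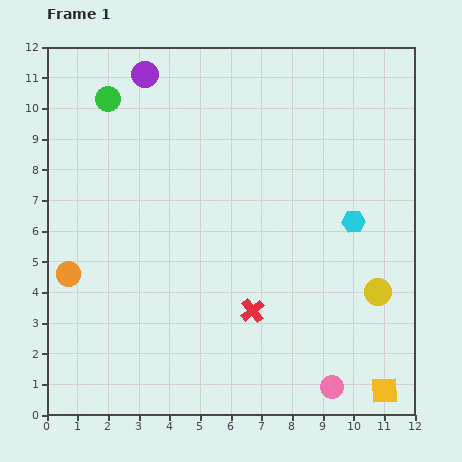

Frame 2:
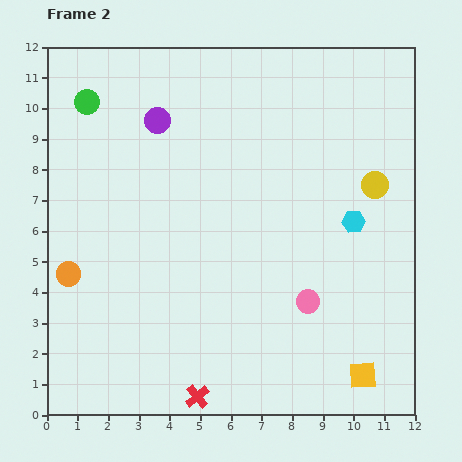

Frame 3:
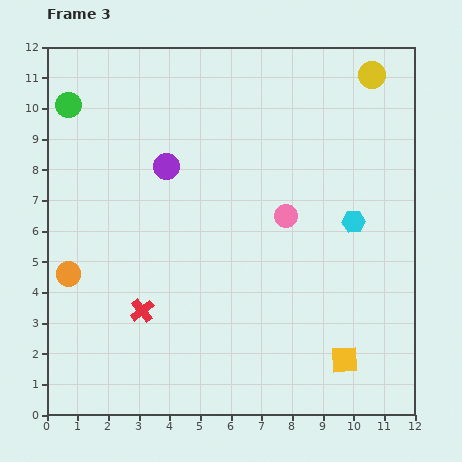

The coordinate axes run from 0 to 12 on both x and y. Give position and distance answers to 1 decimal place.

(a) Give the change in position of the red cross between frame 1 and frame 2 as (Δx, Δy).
(-1.8, -2.8)

The red cross was at (6.7, 3.4) in frame 1 and (4.9, 0.6) in frame 2.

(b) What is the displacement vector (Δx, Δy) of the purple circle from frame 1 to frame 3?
(0.7, -3.0)

The purple circle was at (3.2, 11.1) in frame 1 and (3.9, 8.1) in frame 3.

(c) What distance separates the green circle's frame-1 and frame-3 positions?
1.3

The green circle moved from (2.0, 10.3) to (0.7, 10.1), a distance of √(1.3² + 0.2²) ≈ 1.3.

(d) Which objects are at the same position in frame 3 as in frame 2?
the cyan hexagon, the orange circle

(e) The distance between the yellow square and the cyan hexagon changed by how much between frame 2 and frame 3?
-0.5

Distance in frame 2: 5.0. Distance in frame 3: 4.5.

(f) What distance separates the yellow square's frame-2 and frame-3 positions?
0.8

The yellow square moved from (10.3, 1.3) to (9.7, 1.8), a distance of √(0.6² + 0.5²) ≈ 0.8.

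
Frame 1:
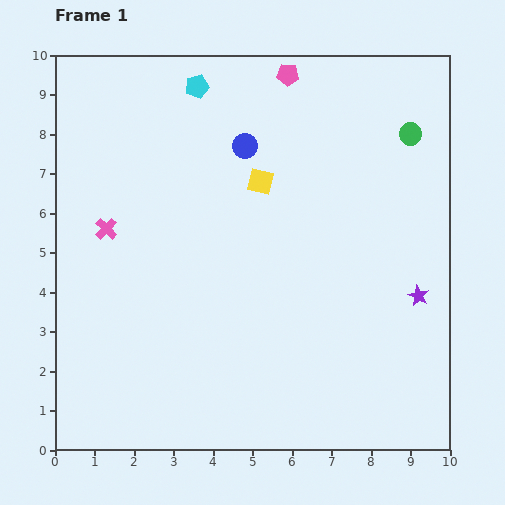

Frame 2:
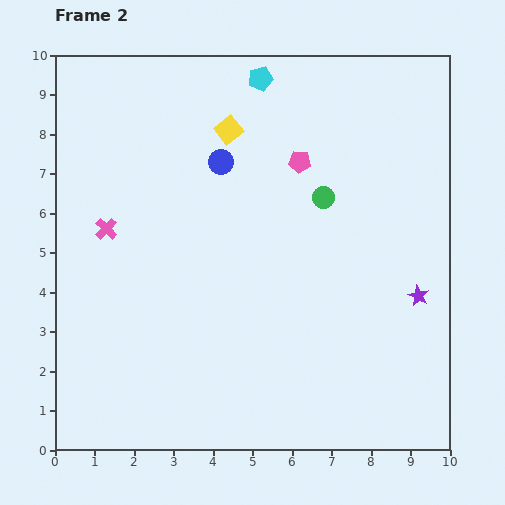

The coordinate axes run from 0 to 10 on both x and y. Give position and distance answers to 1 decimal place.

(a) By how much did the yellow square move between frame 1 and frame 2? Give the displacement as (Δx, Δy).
(-0.8, 1.3)

The yellow square was at (5.2, 6.8) in frame 1 and (4.4, 8.1) in frame 2.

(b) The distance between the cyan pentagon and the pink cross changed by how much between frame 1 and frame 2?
+1.1

Distance in frame 1: 4.3. Distance in frame 2: 5.4.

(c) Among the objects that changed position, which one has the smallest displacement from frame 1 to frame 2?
the blue circle

(moved 0.7)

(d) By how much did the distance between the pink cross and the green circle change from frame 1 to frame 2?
-2.5

Distance in frame 1: 8.1. Distance in frame 2: 5.6.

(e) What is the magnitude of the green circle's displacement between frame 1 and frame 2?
2.7

The green circle moved from (9.0, 8.0) to (6.8, 6.4), a distance of √(2.2² + 1.6²) ≈ 2.7.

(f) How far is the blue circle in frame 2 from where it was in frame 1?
0.7

The blue circle moved from (4.8, 7.7) to (4.2, 7.3), a distance of √(0.6² + 0.4²) ≈ 0.7.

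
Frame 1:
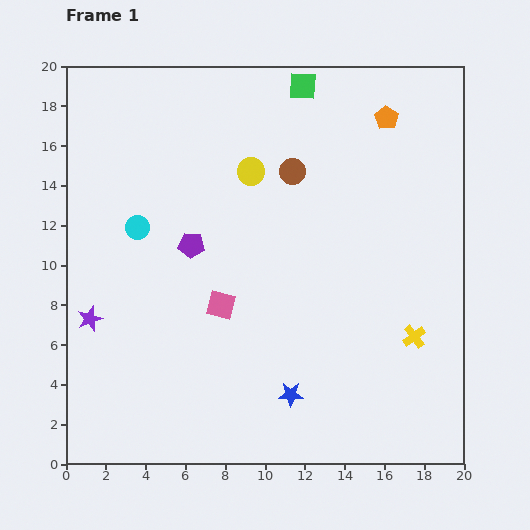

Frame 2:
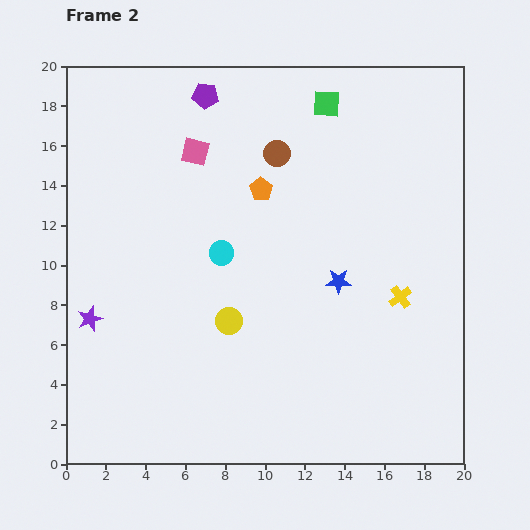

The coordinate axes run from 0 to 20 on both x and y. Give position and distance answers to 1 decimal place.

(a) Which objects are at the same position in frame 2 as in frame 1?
the purple star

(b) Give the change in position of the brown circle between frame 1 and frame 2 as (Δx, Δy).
(-0.8, 0.9)

The brown circle was at (11.4, 14.7) in frame 1 and (10.6, 15.6) in frame 2.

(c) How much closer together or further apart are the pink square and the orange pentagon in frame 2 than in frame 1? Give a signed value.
-8.7

Distance in frame 1: 12.5. Distance in frame 2: 3.8.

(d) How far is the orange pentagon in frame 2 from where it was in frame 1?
7.3

The orange pentagon moved from (16.1, 17.4) to (9.8, 13.8), a distance of √(6.3² + 3.6²) ≈ 7.3.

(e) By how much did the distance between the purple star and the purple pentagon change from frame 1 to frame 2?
+6.3

Distance in frame 1: 6.3. Distance in frame 2: 12.6.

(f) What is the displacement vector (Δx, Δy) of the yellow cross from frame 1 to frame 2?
(-0.7, 2.0)

The yellow cross was at (17.5, 6.4) in frame 1 and (16.8, 8.4) in frame 2.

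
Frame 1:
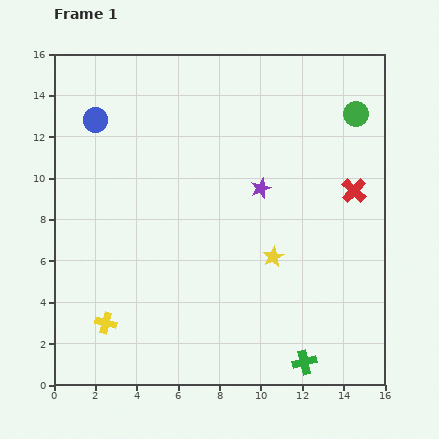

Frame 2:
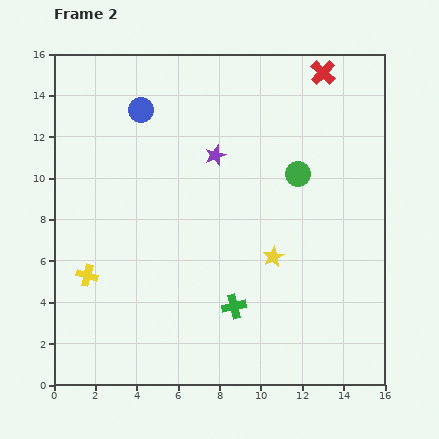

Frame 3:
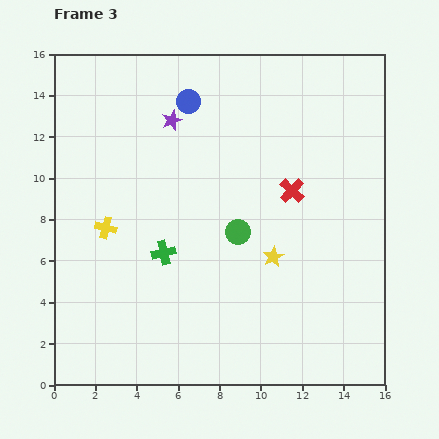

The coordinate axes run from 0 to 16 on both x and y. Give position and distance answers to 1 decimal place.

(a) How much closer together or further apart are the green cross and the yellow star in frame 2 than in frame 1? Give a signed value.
-2.2

Distance in frame 1: 5.3. Distance in frame 2: 3.1.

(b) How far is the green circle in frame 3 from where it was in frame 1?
8.1

The green circle moved from (14.6, 13.1) to (8.9, 7.4), a distance of √(5.7² + 5.7²) ≈ 8.1.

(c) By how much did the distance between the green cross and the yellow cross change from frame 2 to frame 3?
-4.3

Distance in frame 2: 7.3. Distance in frame 3: 3.0.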